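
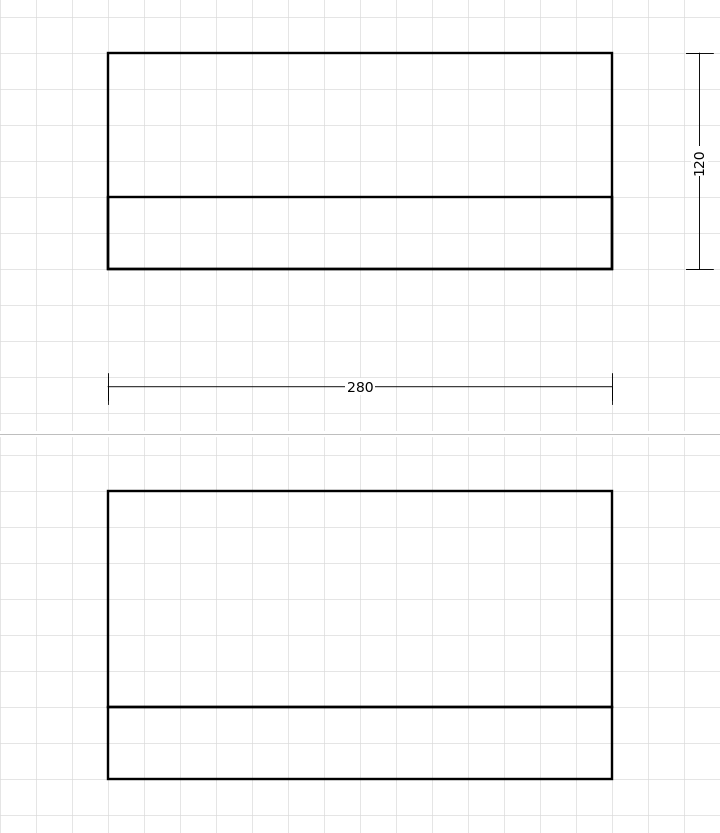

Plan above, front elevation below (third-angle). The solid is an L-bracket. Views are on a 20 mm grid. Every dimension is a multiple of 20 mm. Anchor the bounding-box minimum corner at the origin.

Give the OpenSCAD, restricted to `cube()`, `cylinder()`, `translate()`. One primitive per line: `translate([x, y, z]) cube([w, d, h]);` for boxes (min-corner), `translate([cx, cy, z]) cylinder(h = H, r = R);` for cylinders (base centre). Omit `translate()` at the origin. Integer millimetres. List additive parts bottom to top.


cube([280, 120, 40]);
translate([0, 0, 40]) cube([280, 40, 120]);


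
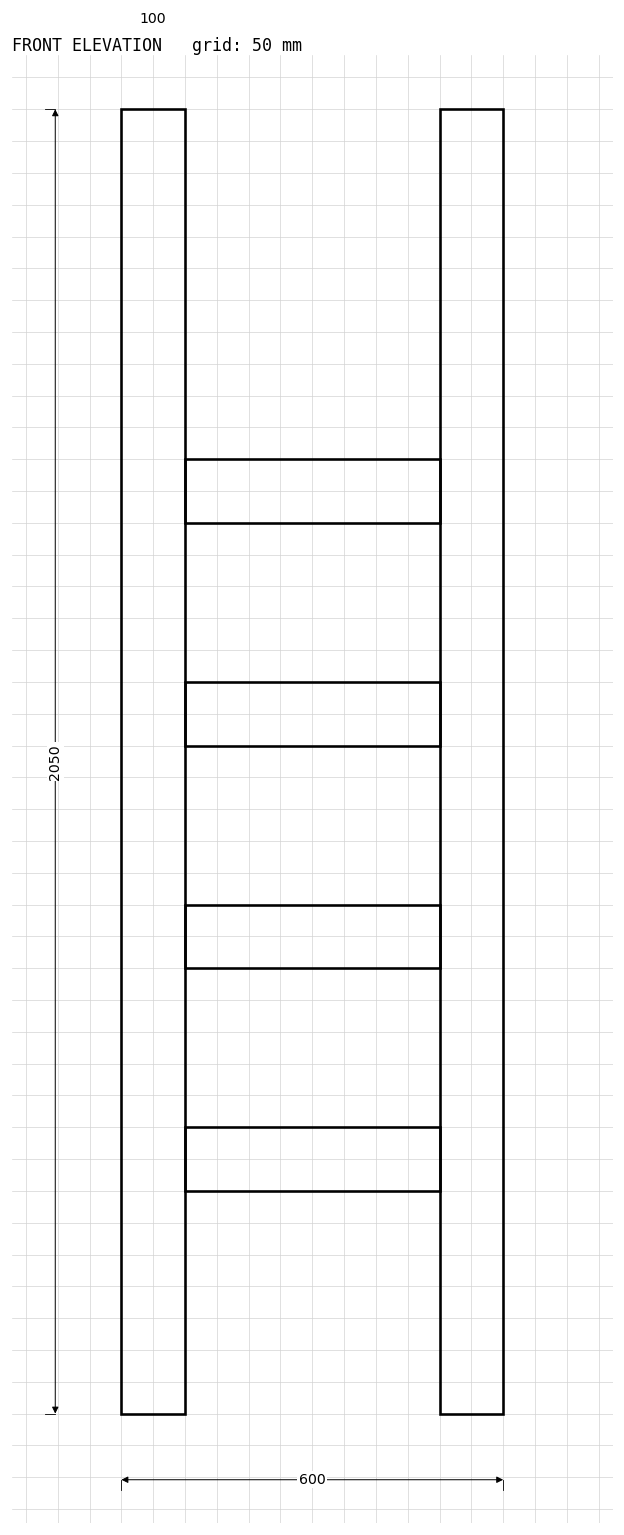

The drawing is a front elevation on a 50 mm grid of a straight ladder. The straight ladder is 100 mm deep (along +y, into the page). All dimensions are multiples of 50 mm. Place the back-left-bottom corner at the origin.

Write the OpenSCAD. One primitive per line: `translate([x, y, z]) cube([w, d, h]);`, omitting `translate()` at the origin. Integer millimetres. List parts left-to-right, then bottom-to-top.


cube([100, 100, 2050]);
translate([100, 0, 350]) cube([400, 100, 100]);
translate([100, 0, 700]) cube([400, 100, 100]);
translate([100, 0, 1050]) cube([400, 100, 100]);
translate([100, 0, 1400]) cube([400, 100, 100]);
translate([500, 0, 0]) cube([100, 100, 2050]);


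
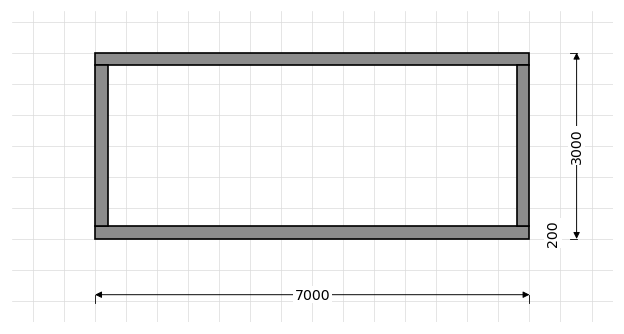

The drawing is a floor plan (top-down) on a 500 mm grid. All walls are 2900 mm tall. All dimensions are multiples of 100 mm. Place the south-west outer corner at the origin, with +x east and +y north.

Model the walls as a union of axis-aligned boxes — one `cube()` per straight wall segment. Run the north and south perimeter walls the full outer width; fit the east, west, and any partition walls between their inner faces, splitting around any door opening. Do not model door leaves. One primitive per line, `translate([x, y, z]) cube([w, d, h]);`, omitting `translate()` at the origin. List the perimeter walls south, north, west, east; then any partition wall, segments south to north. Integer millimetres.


cube([7000, 200, 2900]);
translate([0, 2800, 0]) cube([7000, 200, 2900]);
translate([0, 200, 0]) cube([200, 2600, 2900]);
translate([6800, 200, 0]) cube([200, 2600, 2900]);


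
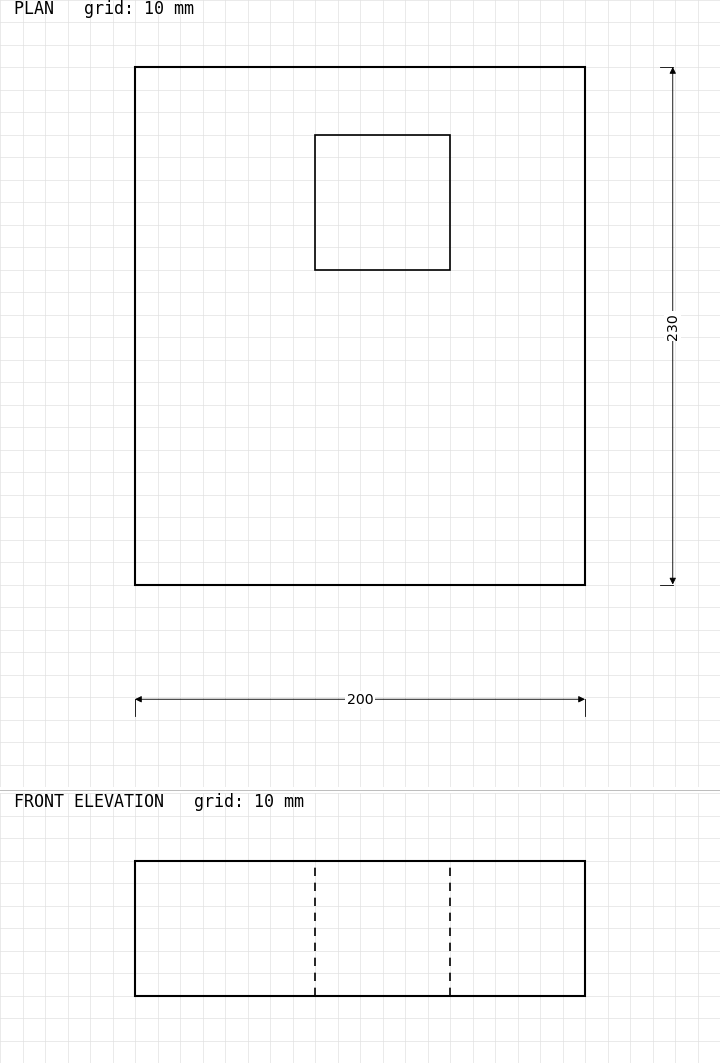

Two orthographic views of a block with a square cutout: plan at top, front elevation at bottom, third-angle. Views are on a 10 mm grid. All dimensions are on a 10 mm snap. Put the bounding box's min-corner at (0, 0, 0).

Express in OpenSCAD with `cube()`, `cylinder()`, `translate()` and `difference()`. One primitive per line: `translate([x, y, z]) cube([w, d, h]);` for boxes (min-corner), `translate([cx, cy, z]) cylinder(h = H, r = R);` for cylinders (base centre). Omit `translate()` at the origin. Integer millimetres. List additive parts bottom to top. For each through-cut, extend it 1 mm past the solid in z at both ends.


difference() {
  cube([200, 230, 60]);
  translate([80, 140, -1]) cube([60, 60, 62]);
}


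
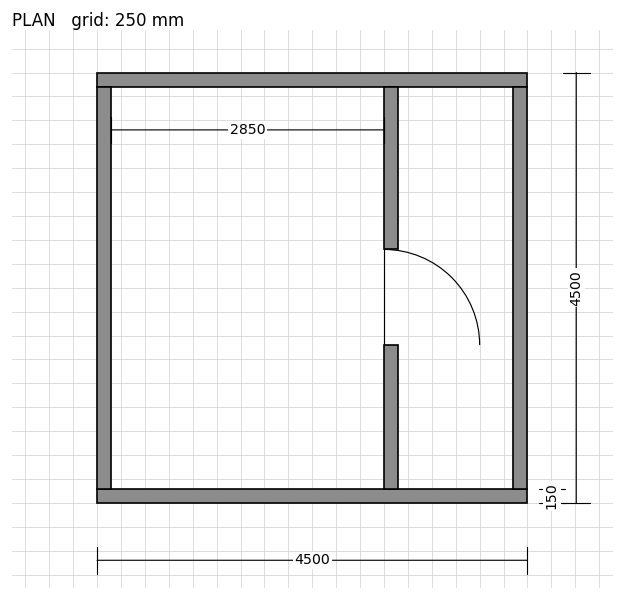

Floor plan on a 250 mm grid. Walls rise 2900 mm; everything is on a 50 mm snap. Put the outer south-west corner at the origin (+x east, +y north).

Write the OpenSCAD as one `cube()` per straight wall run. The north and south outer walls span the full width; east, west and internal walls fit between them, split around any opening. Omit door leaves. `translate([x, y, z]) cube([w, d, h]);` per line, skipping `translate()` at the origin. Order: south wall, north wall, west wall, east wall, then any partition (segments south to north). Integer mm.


cube([4500, 150, 2900]);
translate([0, 4350, 0]) cube([4500, 150, 2900]);
translate([0, 150, 0]) cube([150, 4200, 2900]);
translate([4350, 150, 0]) cube([150, 4200, 2900]);
translate([3000, 150, 0]) cube([150, 1500, 2900]);
translate([3000, 2650, 0]) cube([150, 1700, 2900]);


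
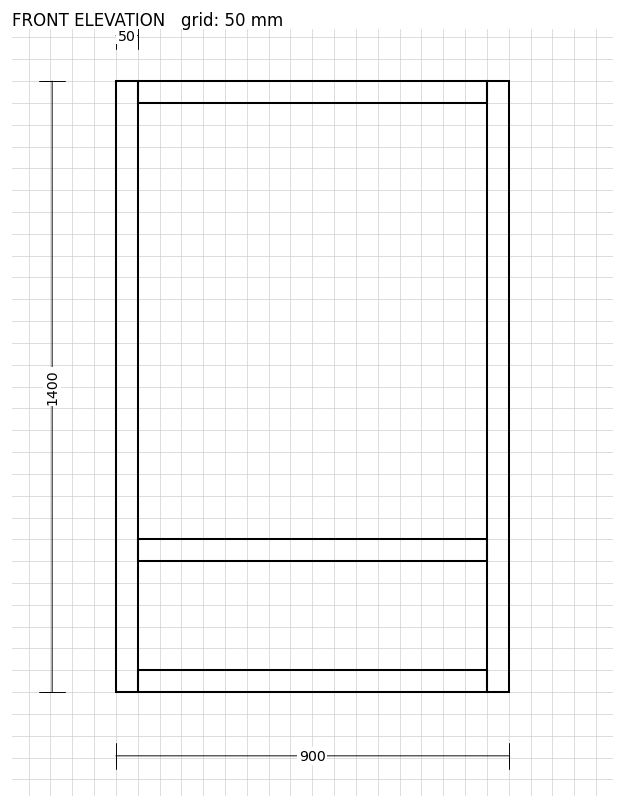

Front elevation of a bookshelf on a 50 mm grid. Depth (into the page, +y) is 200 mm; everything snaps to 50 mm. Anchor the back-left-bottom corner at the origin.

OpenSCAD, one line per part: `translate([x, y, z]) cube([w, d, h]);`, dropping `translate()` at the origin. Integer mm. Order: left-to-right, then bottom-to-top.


cube([50, 200, 1400]);
translate([50, 0, 0]) cube([800, 200, 50]);
translate([50, 0, 300]) cube([800, 200, 50]);
translate([50, 0, 1350]) cube([800, 200, 50]);
translate([850, 0, 0]) cube([50, 200, 1400]);


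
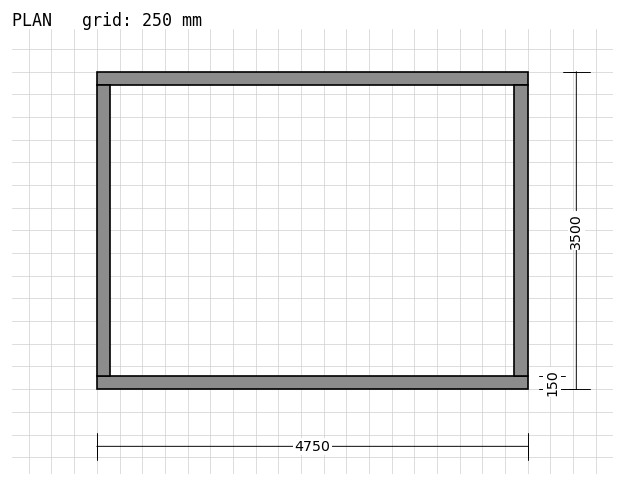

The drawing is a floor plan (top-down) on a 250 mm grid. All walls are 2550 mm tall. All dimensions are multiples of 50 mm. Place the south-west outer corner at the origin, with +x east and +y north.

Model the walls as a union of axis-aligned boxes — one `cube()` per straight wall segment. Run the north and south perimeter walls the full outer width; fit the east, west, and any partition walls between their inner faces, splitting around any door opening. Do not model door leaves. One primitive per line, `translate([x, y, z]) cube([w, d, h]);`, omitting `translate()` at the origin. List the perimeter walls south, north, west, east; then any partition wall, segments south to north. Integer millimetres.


cube([4750, 150, 2550]);
translate([0, 3350, 0]) cube([4750, 150, 2550]);
translate([0, 150, 0]) cube([150, 3200, 2550]);
translate([4600, 150, 0]) cube([150, 3200, 2550]);


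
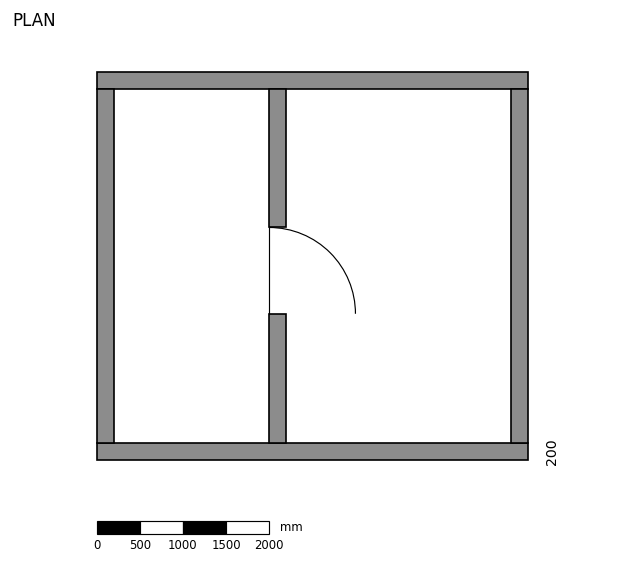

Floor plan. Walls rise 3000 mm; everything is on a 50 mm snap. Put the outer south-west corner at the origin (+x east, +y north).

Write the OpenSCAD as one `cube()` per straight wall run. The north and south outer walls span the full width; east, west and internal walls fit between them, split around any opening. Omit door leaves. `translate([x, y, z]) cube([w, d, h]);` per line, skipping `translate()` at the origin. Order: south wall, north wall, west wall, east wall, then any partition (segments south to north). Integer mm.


cube([5000, 200, 3000]);
translate([0, 4300, 0]) cube([5000, 200, 3000]);
translate([0, 200, 0]) cube([200, 4100, 3000]);
translate([4800, 200, 0]) cube([200, 4100, 3000]);
translate([2000, 200, 0]) cube([200, 1500, 3000]);
translate([2000, 2700, 0]) cube([200, 1600, 3000]);


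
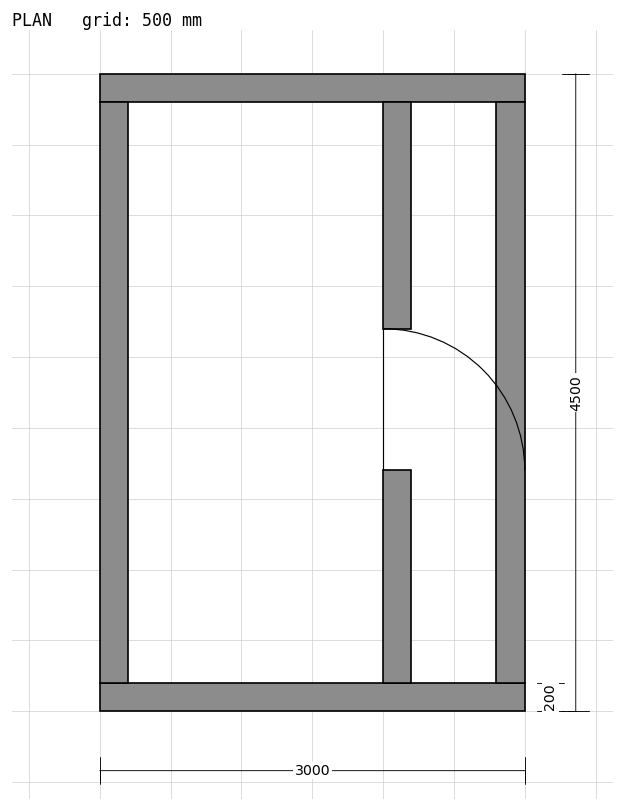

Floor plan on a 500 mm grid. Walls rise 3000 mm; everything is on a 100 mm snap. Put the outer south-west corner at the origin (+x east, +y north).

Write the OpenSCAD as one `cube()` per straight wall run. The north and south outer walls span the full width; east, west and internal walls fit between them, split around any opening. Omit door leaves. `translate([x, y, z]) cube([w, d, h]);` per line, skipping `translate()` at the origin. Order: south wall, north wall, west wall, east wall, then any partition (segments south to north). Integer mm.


cube([3000, 200, 3000]);
translate([0, 4300, 0]) cube([3000, 200, 3000]);
translate([0, 200, 0]) cube([200, 4100, 3000]);
translate([2800, 200, 0]) cube([200, 4100, 3000]);
translate([2000, 200, 0]) cube([200, 1500, 3000]);
translate([2000, 2700, 0]) cube([200, 1600, 3000]);


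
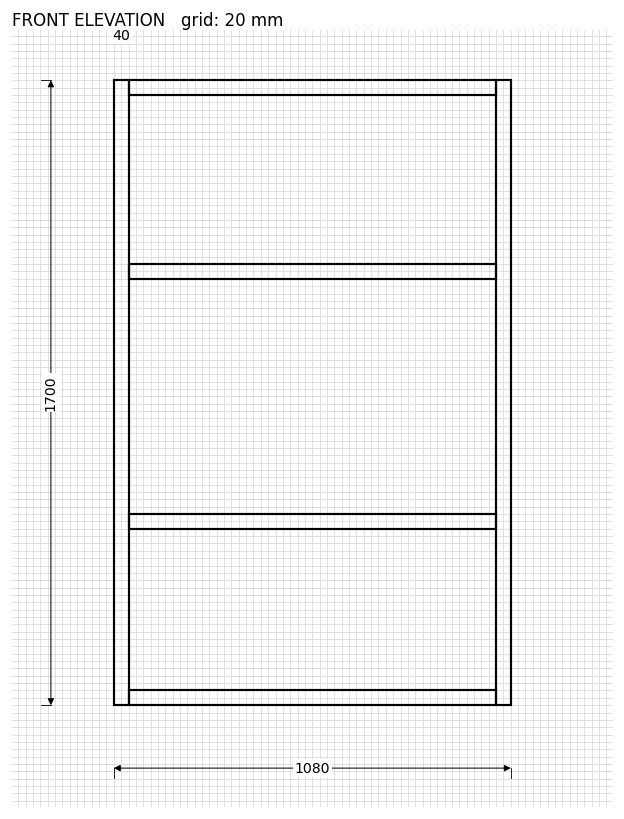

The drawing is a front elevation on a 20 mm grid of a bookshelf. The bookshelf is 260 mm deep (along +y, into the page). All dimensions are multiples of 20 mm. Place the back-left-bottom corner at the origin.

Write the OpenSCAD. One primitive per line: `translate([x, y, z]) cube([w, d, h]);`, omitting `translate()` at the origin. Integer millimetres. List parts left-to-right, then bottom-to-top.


cube([40, 260, 1700]);
translate([40, 0, 0]) cube([1000, 260, 40]);
translate([40, 0, 480]) cube([1000, 260, 40]);
translate([40, 0, 1160]) cube([1000, 260, 40]);
translate([40, 0, 1660]) cube([1000, 260, 40]);
translate([1040, 0, 0]) cube([40, 260, 1700]);


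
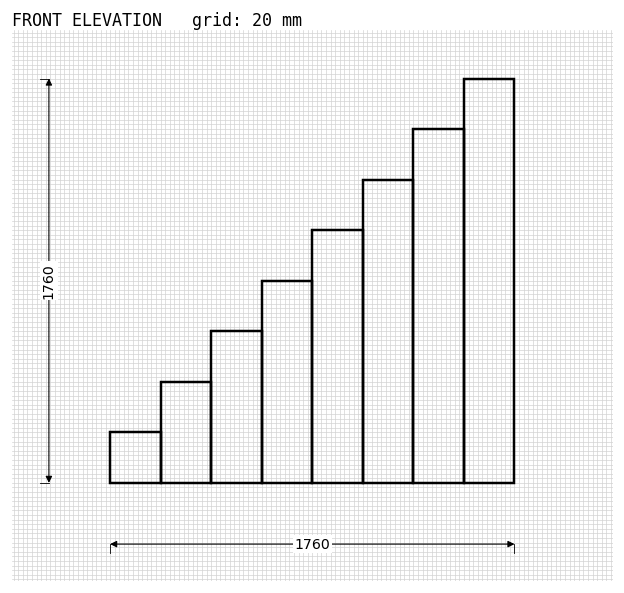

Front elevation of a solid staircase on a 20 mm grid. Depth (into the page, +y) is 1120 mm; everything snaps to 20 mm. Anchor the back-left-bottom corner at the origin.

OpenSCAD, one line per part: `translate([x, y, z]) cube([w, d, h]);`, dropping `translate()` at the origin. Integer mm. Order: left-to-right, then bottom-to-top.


cube([220, 1120, 220]);
translate([220, 0, 0]) cube([220, 1120, 440]);
translate([440, 0, 0]) cube([220, 1120, 660]);
translate([660, 0, 0]) cube([220, 1120, 880]);
translate([880, 0, 0]) cube([220, 1120, 1100]);
translate([1100, 0, 0]) cube([220, 1120, 1320]);
translate([1320, 0, 0]) cube([220, 1120, 1540]);
translate([1540, 0, 0]) cube([220, 1120, 1760]);


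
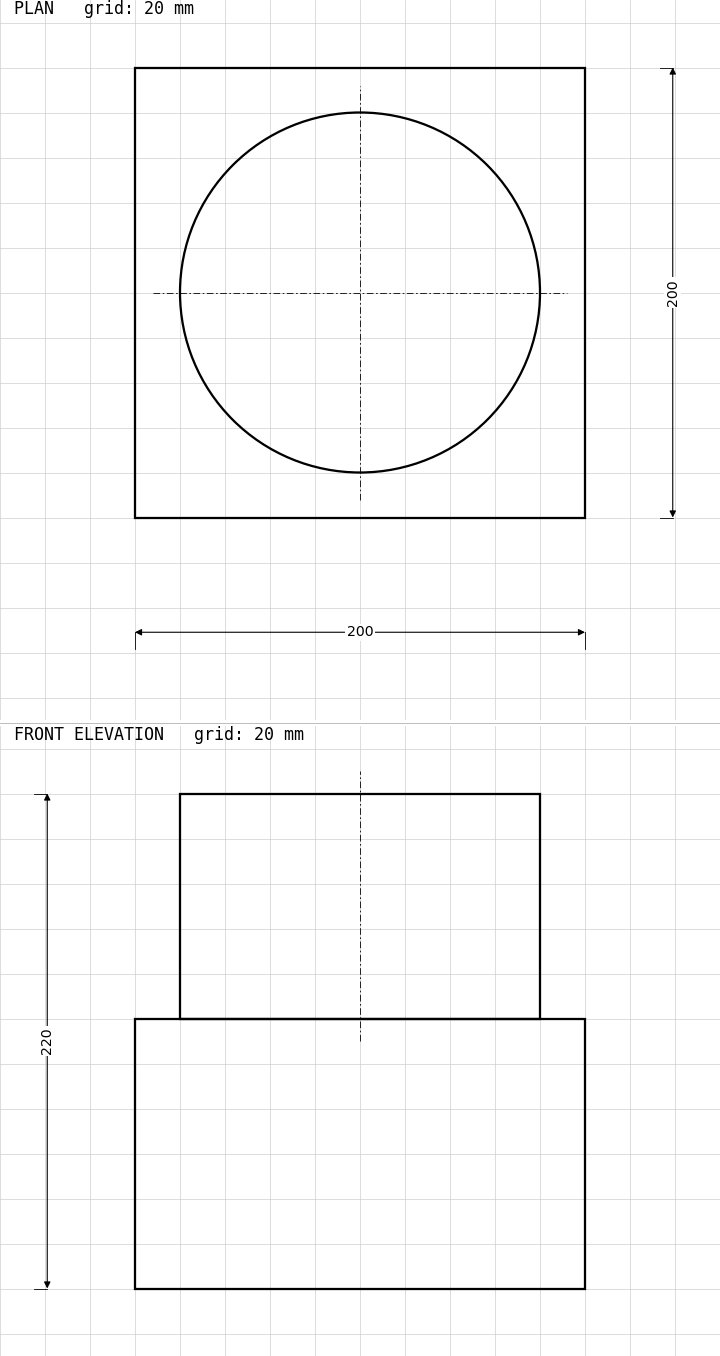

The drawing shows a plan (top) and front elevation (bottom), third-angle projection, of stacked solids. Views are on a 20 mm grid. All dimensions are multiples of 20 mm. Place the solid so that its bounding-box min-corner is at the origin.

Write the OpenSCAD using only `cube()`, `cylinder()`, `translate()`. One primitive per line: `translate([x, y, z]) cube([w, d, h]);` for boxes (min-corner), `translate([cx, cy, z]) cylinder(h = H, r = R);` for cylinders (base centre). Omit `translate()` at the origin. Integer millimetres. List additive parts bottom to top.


cube([200, 200, 120]);
translate([100, 100, 120]) cylinder(h = 100, r = 80);


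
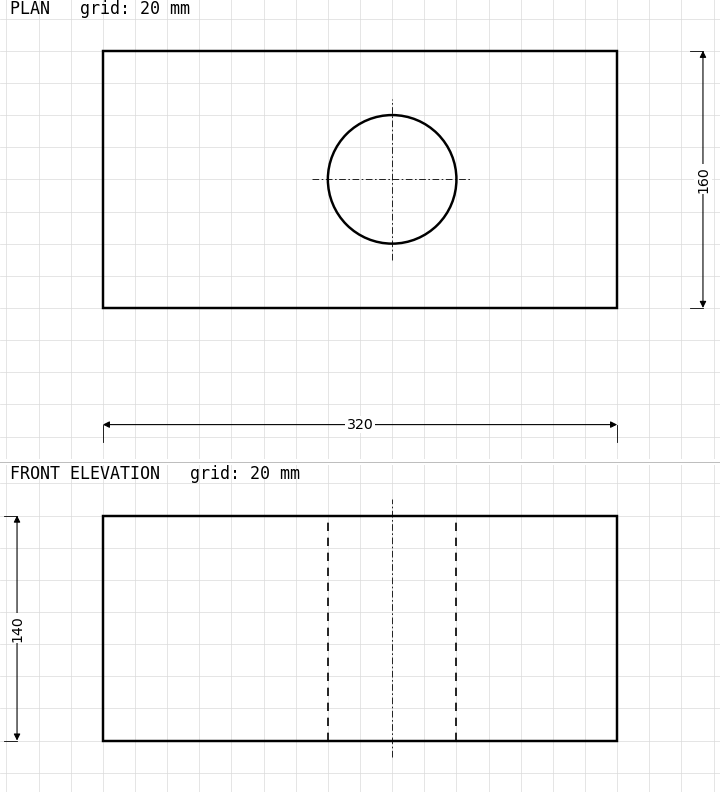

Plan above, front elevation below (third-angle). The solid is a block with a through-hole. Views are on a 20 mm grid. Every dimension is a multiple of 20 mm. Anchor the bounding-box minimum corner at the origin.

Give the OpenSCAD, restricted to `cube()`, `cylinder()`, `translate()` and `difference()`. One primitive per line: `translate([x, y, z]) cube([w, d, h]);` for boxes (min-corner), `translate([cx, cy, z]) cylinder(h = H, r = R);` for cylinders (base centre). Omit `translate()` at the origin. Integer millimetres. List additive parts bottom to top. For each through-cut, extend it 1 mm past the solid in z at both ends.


difference() {
  cube([320, 160, 140]);
  translate([180, 80, -1]) cylinder(h = 142, r = 40);
}


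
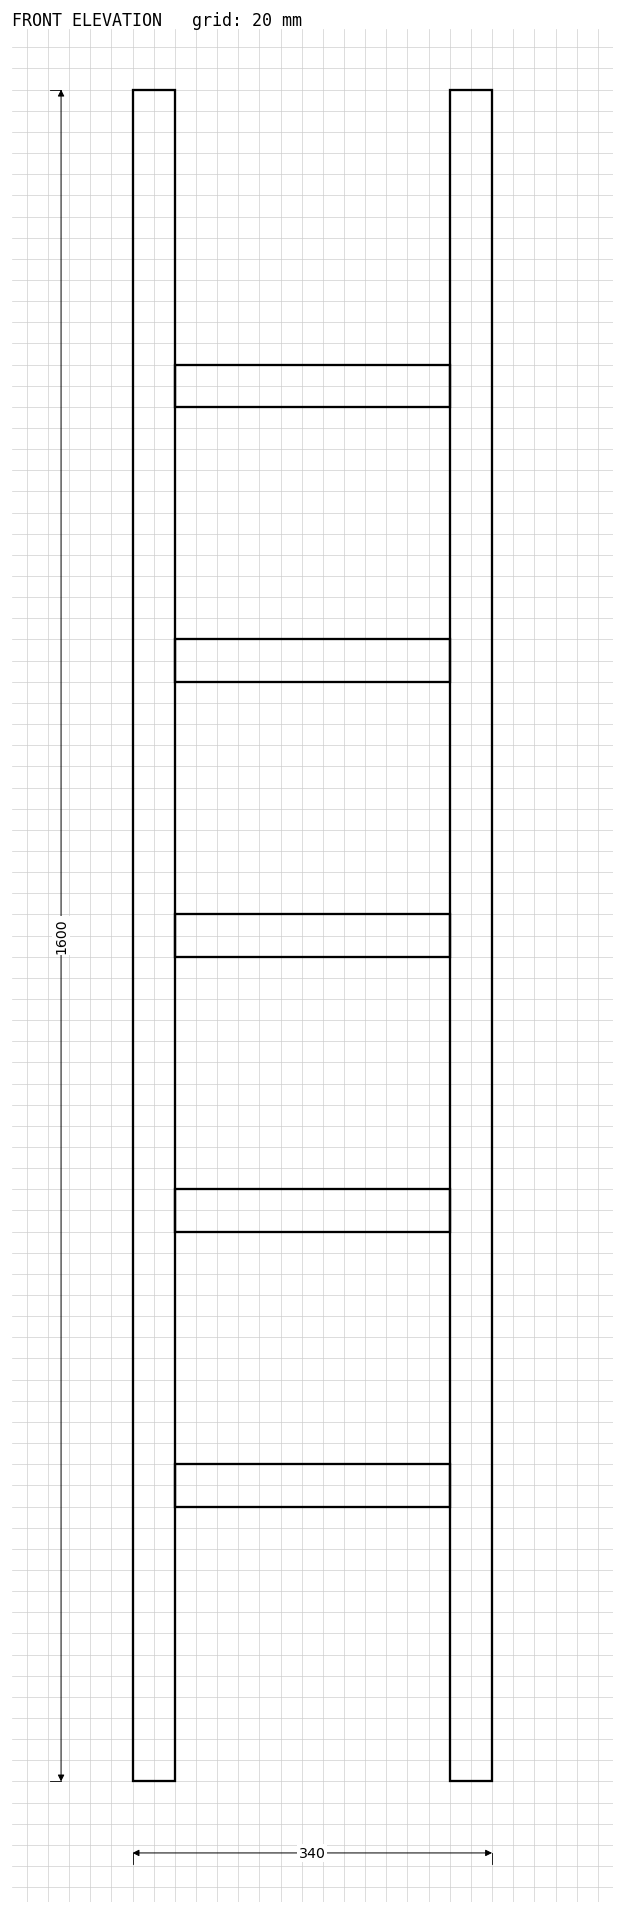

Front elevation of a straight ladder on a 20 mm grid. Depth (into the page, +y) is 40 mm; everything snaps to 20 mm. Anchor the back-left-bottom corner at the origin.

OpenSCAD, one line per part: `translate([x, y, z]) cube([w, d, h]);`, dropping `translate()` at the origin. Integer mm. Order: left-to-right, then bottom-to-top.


cube([40, 40, 1600]);
translate([40, 0, 260]) cube([260, 40, 40]);
translate([40, 0, 520]) cube([260, 40, 40]);
translate([40, 0, 780]) cube([260, 40, 40]);
translate([40, 0, 1040]) cube([260, 40, 40]);
translate([40, 0, 1300]) cube([260, 40, 40]);
translate([300, 0, 0]) cube([40, 40, 1600]);


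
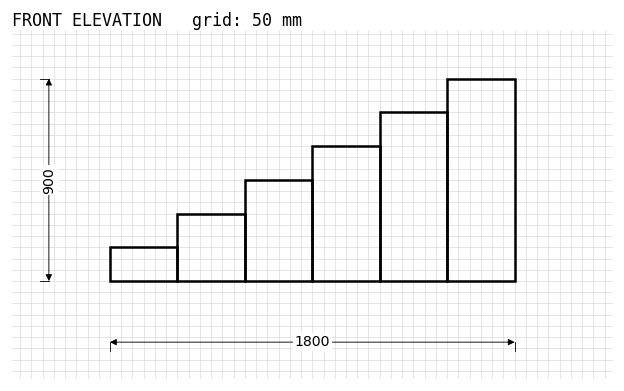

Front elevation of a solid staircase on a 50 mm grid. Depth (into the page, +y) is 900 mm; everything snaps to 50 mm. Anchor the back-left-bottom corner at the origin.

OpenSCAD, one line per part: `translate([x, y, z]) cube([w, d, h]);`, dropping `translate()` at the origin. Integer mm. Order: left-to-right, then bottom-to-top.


cube([300, 900, 150]);
translate([300, 0, 0]) cube([300, 900, 300]);
translate([600, 0, 0]) cube([300, 900, 450]);
translate([900, 0, 0]) cube([300, 900, 600]);
translate([1200, 0, 0]) cube([300, 900, 750]);
translate([1500, 0, 0]) cube([300, 900, 900]);


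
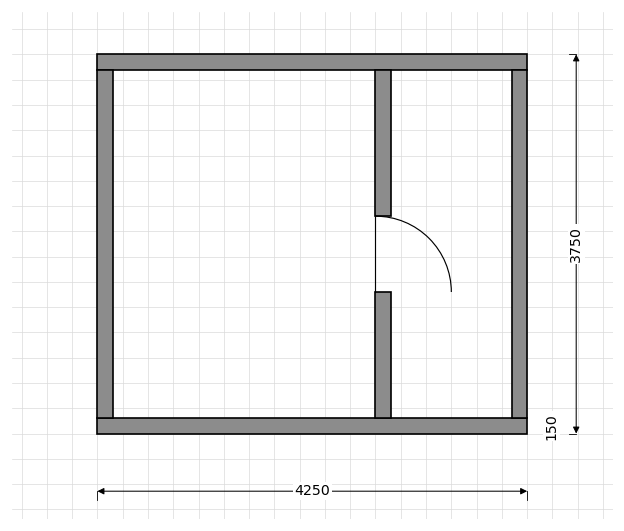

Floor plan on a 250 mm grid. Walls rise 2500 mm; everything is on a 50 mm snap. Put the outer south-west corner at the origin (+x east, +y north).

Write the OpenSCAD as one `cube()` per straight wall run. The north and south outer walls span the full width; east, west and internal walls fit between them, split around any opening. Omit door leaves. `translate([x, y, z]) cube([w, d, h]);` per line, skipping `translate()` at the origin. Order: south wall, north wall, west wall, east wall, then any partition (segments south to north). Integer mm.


cube([4250, 150, 2500]);
translate([0, 3600, 0]) cube([4250, 150, 2500]);
translate([0, 150, 0]) cube([150, 3450, 2500]);
translate([4100, 150, 0]) cube([150, 3450, 2500]);
translate([2750, 150, 0]) cube([150, 1250, 2500]);
translate([2750, 2150, 0]) cube([150, 1450, 2500]);


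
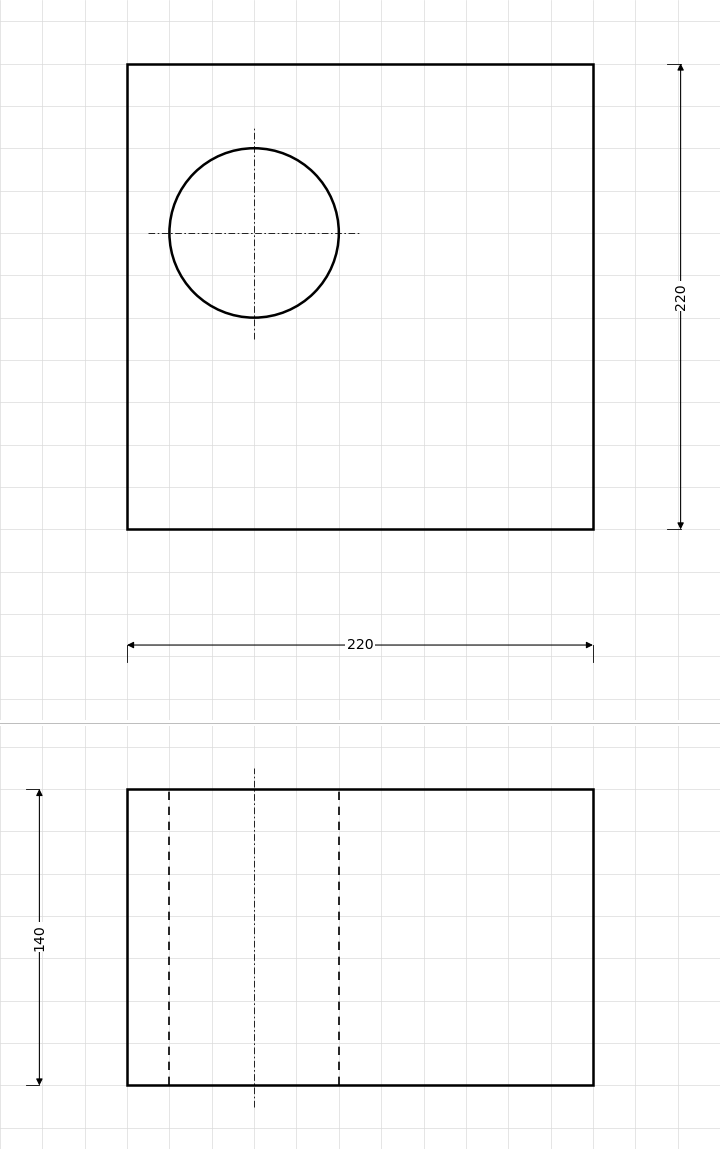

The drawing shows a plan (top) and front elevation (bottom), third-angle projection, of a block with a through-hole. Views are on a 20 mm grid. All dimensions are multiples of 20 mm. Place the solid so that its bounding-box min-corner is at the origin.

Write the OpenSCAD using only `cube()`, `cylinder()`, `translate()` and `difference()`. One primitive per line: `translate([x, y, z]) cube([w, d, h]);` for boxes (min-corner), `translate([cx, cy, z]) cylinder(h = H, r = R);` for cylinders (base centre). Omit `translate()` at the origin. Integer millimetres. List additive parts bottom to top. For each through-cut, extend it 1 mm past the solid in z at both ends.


difference() {
  cube([220, 220, 140]);
  translate([60, 140, -1]) cylinder(h = 142, r = 40);
}


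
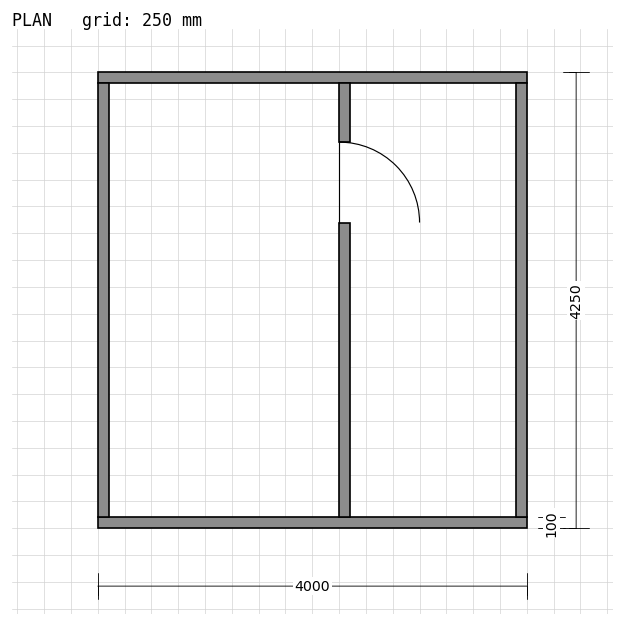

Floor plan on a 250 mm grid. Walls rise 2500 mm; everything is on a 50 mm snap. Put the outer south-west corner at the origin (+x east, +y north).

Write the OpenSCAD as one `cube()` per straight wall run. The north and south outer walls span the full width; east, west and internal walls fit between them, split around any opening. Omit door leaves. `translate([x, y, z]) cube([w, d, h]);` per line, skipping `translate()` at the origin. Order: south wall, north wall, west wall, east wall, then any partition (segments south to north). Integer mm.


cube([4000, 100, 2500]);
translate([0, 4150, 0]) cube([4000, 100, 2500]);
translate([0, 100, 0]) cube([100, 4050, 2500]);
translate([3900, 100, 0]) cube([100, 4050, 2500]);
translate([2250, 100, 0]) cube([100, 2750, 2500]);
translate([2250, 3600, 0]) cube([100, 550, 2500]);


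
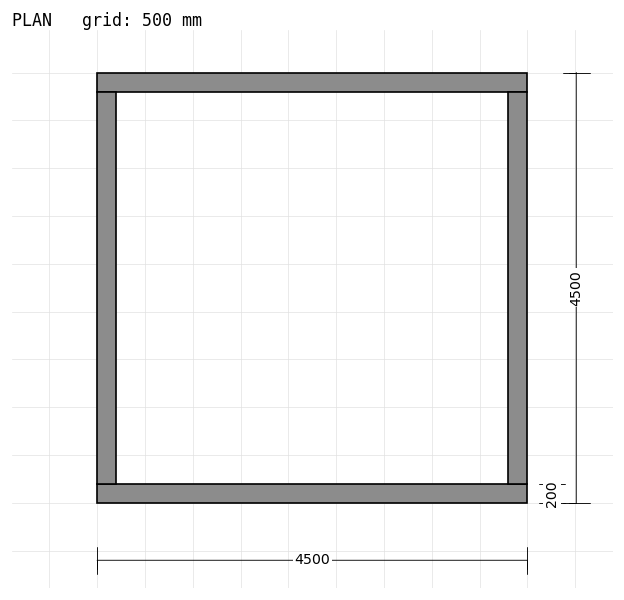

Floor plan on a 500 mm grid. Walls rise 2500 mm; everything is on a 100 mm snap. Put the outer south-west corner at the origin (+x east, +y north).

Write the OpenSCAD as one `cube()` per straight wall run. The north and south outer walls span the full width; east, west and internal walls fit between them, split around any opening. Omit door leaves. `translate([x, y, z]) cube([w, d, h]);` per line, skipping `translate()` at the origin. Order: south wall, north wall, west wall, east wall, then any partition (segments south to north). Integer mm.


cube([4500, 200, 2500]);
translate([0, 4300, 0]) cube([4500, 200, 2500]);
translate([0, 200, 0]) cube([200, 4100, 2500]);
translate([4300, 200, 0]) cube([200, 4100, 2500]);


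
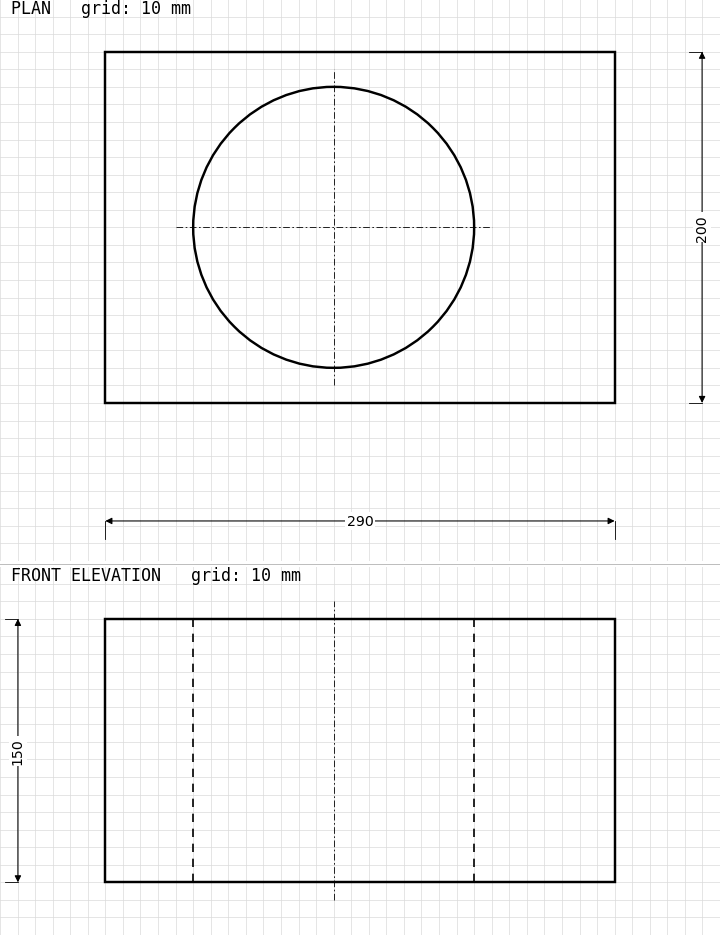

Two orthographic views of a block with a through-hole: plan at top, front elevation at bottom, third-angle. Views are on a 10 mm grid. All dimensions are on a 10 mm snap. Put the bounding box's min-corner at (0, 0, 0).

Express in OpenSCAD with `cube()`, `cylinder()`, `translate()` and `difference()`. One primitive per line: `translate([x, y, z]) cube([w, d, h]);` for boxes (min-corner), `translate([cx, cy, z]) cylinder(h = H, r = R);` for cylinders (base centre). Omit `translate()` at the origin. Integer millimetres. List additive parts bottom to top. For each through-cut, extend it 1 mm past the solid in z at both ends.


difference() {
  cube([290, 200, 150]);
  translate([130, 100, -1]) cylinder(h = 152, r = 80);
}


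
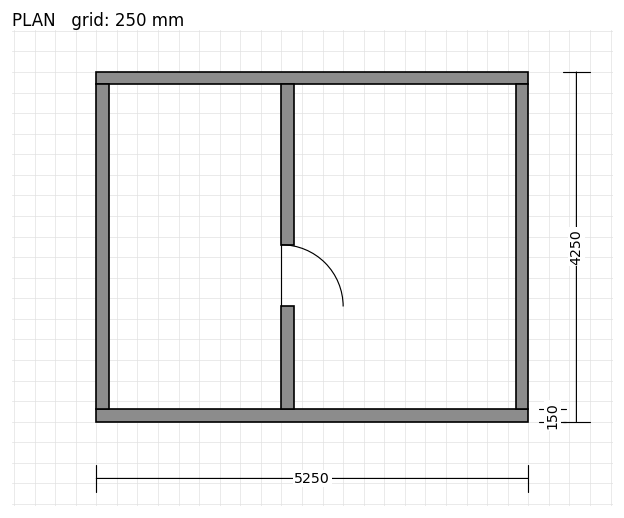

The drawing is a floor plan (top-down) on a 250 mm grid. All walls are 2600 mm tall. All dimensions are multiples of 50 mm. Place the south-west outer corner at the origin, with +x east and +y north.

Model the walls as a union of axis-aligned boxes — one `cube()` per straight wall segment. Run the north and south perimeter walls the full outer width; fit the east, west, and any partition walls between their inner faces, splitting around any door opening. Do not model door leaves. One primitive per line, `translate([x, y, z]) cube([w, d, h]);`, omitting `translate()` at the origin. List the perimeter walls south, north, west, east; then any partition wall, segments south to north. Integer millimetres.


cube([5250, 150, 2600]);
translate([0, 4100, 0]) cube([5250, 150, 2600]);
translate([0, 150, 0]) cube([150, 3950, 2600]);
translate([5100, 150, 0]) cube([150, 3950, 2600]);
translate([2250, 150, 0]) cube([150, 1250, 2600]);
translate([2250, 2150, 0]) cube([150, 1950, 2600]);


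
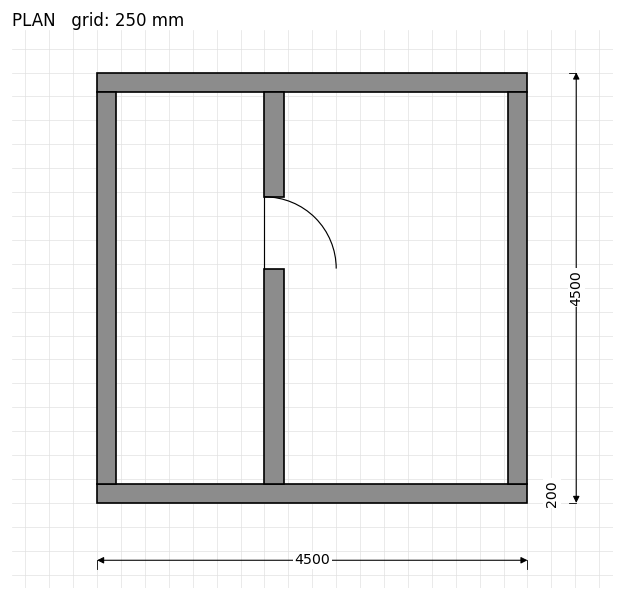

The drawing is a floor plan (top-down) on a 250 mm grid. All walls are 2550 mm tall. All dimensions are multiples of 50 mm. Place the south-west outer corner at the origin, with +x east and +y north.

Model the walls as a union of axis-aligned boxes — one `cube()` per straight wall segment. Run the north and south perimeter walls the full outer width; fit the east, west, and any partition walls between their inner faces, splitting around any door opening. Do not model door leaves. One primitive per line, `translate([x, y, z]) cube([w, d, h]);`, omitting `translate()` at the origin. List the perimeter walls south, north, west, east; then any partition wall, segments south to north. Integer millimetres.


cube([4500, 200, 2550]);
translate([0, 4300, 0]) cube([4500, 200, 2550]);
translate([0, 200, 0]) cube([200, 4100, 2550]);
translate([4300, 200, 0]) cube([200, 4100, 2550]);
translate([1750, 200, 0]) cube([200, 2250, 2550]);
translate([1750, 3200, 0]) cube([200, 1100, 2550]);


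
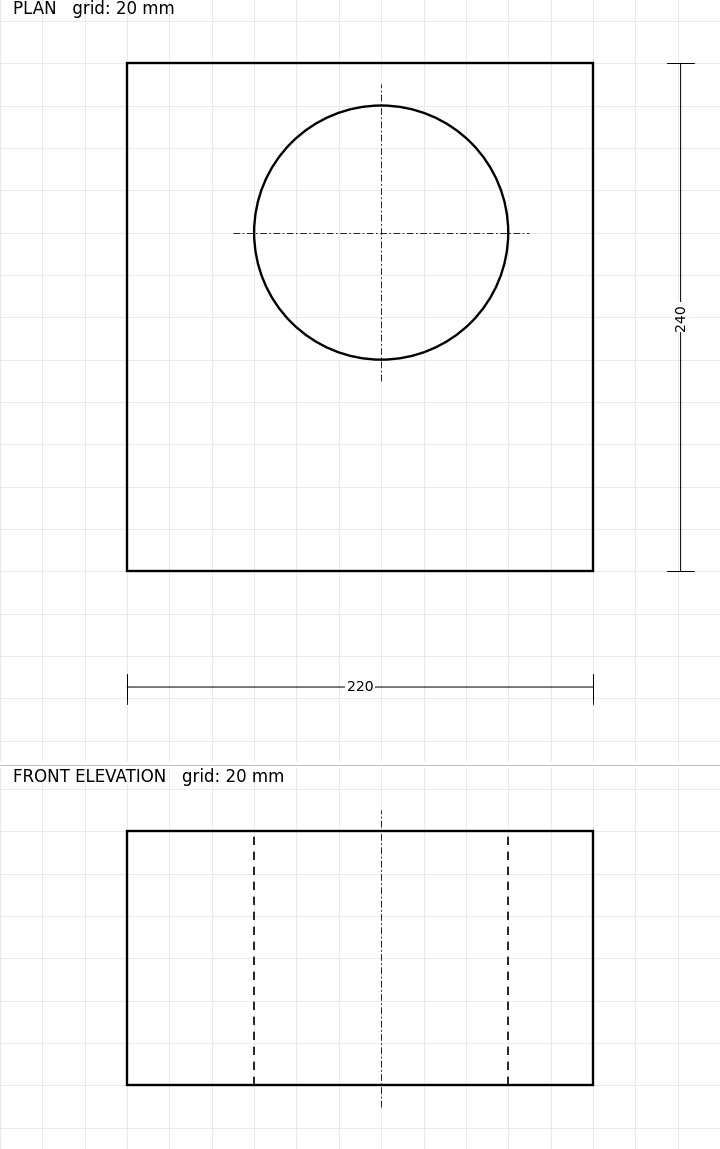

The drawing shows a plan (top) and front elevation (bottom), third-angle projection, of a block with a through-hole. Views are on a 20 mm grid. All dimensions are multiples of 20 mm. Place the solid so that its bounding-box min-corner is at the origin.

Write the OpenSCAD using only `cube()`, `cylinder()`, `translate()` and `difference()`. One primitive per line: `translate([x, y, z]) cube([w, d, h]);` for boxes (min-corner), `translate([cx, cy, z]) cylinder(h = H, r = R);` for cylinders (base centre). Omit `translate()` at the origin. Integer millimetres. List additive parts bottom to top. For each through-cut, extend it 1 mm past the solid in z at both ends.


difference() {
  cube([220, 240, 120]);
  translate([120, 160, -1]) cylinder(h = 122, r = 60);
}


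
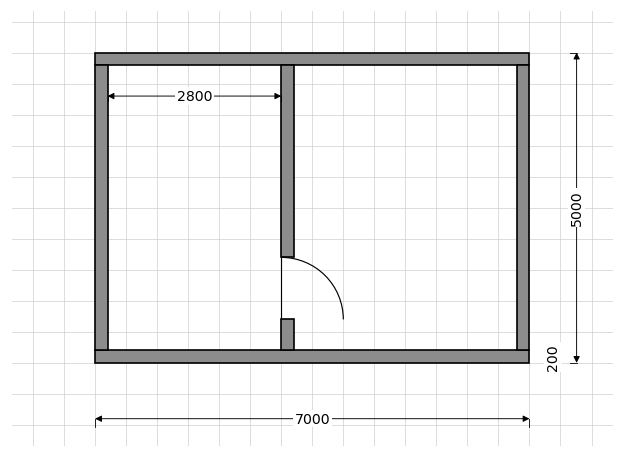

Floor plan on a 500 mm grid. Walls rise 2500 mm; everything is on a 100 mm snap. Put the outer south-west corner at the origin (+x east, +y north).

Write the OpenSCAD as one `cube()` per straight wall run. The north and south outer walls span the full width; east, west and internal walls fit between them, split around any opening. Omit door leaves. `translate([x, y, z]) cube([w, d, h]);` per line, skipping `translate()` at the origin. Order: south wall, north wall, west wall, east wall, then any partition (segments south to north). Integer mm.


cube([7000, 200, 2500]);
translate([0, 4800, 0]) cube([7000, 200, 2500]);
translate([0, 200, 0]) cube([200, 4600, 2500]);
translate([6800, 200, 0]) cube([200, 4600, 2500]);
translate([3000, 200, 0]) cube([200, 500, 2500]);
translate([3000, 1700, 0]) cube([200, 3100, 2500]);


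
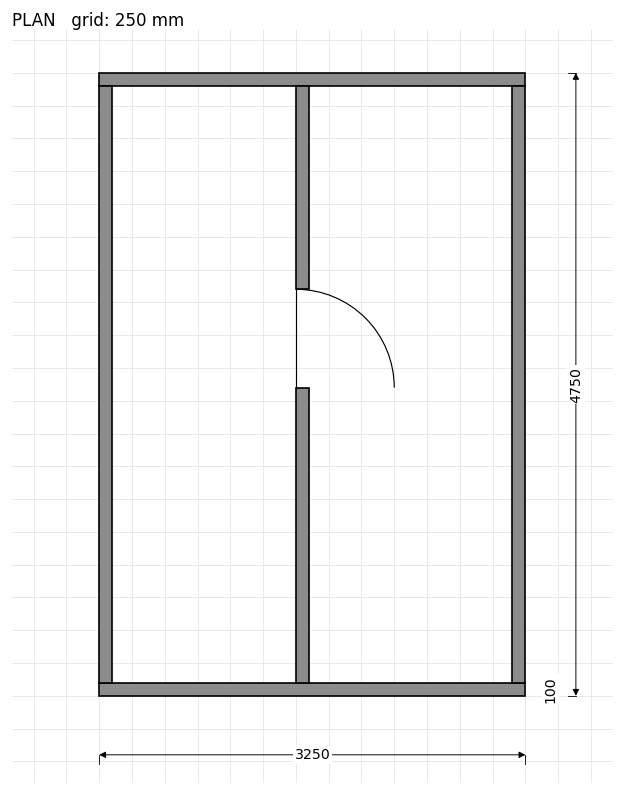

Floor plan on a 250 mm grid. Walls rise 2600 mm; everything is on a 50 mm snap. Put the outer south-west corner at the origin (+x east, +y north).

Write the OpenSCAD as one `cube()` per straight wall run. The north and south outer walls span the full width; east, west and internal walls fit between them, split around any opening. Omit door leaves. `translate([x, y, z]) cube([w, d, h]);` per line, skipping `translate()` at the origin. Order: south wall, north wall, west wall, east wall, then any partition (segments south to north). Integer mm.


cube([3250, 100, 2600]);
translate([0, 4650, 0]) cube([3250, 100, 2600]);
translate([0, 100, 0]) cube([100, 4550, 2600]);
translate([3150, 100, 0]) cube([100, 4550, 2600]);
translate([1500, 100, 0]) cube([100, 2250, 2600]);
translate([1500, 3100, 0]) cube([100, 1550, 2600]);


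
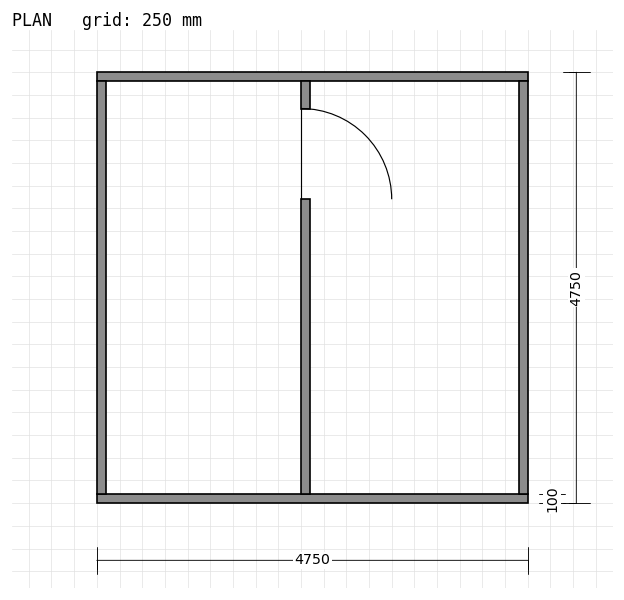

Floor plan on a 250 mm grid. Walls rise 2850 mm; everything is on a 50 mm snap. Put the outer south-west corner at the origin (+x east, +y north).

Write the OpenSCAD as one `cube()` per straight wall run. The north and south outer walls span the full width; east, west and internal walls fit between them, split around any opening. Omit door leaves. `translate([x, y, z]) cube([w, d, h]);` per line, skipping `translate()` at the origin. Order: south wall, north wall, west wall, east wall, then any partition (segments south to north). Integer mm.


cube([4750, 100, 2850]);
translate([0, 4650, 0]) cube([4750, 100, 2850]);
translate([0, 100, 0]) cube([100, 4550, 2850]);
translate([4650, 100, 0]) cube([100, 4550, 2850]);
translate([2250, 100, 0]) cube([100, 3250, 2850]);
translate([2250, 4350, 0]) cube([100, 300, 2850]);


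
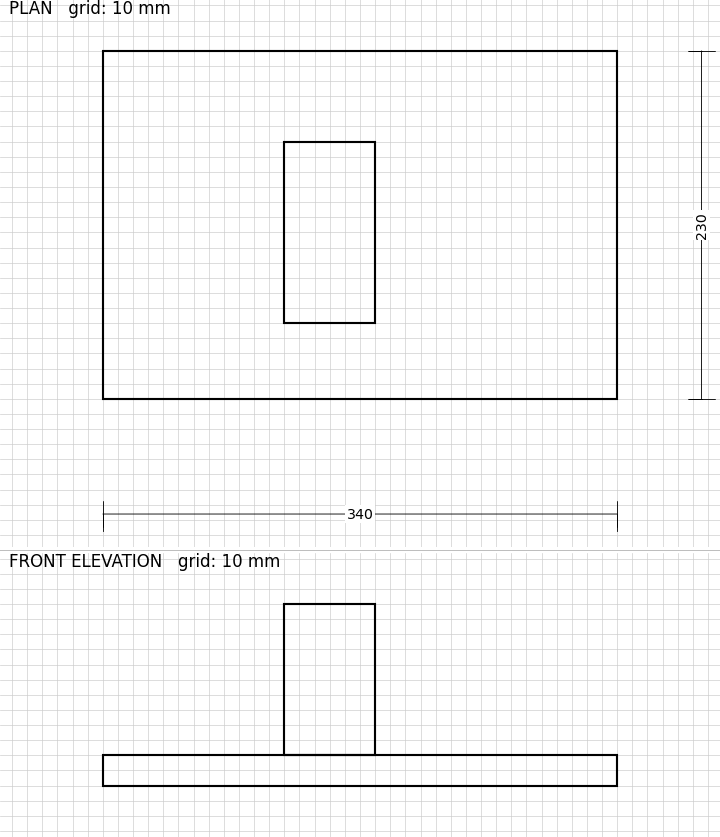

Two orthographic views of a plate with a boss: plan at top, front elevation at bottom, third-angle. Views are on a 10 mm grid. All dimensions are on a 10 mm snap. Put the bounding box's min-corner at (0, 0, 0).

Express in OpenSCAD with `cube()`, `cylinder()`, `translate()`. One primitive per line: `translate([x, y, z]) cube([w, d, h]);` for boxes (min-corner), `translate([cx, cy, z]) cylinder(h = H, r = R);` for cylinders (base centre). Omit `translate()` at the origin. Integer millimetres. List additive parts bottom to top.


cube([340, 230, 20]);
translate([120, 50, 20]) cube([60, 120, 100]);


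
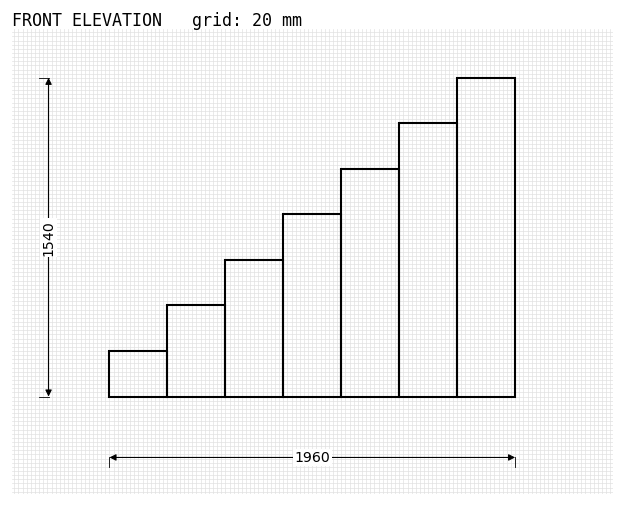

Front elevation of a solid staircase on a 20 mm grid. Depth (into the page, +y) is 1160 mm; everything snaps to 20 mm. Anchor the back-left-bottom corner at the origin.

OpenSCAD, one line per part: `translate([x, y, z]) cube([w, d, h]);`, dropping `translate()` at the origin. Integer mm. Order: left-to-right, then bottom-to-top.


cube([280, 1160, 220]);
translate([280, 0, 0]) cube([280, 1160, 440]);
translate([560, 0, 0]) cube([280, 1160, 660]);
translate([840, 0, 0]) cube([280, 1160, 880]);
translate([1120, 0, 0]) cube([280, 1160, 1100]);
translate([1400, 0, 0]) cube([280, 1160, 1320]);
translate([1680, 0, 0]) cube([280, 1160, 1540]);


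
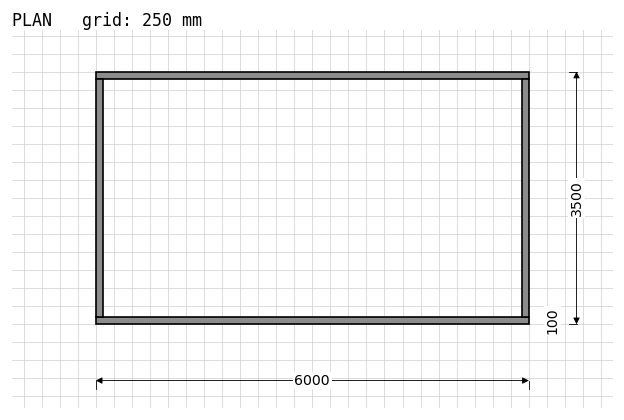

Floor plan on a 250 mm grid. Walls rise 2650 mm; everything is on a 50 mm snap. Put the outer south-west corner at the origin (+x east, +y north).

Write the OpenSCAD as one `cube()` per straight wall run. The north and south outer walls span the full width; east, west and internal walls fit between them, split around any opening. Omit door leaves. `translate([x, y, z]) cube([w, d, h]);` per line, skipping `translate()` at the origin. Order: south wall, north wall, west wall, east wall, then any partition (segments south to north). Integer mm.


cube([6000, 100, 2650]);
translate([0, 3400, 0]) cube([6000, 100, 2650]);
translate([0, 100, 0]) cube([100, 3300, 2650]);
translate([5900, 100, 0]) cube([100, 3300, 2650]);


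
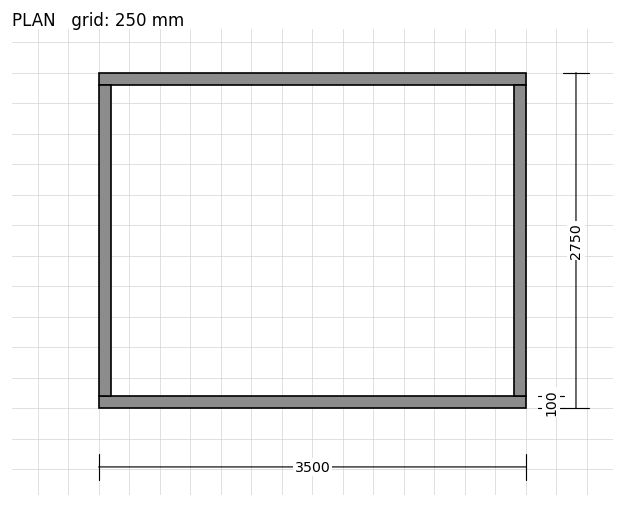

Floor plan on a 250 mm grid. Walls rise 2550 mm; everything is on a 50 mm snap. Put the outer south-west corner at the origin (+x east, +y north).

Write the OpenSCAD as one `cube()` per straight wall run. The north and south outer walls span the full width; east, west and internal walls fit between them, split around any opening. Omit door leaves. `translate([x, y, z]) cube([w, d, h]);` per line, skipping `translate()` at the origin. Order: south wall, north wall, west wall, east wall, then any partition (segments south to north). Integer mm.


cube([3500, 100, 2550]);
translate([0, 2650, 0]) cube([3500, 100, 2550]);
translate([0, 100, 0]) cube([100, 2550, 2550]);
translate([3400, 100, 0]) cube([100, 2550, 2550]);


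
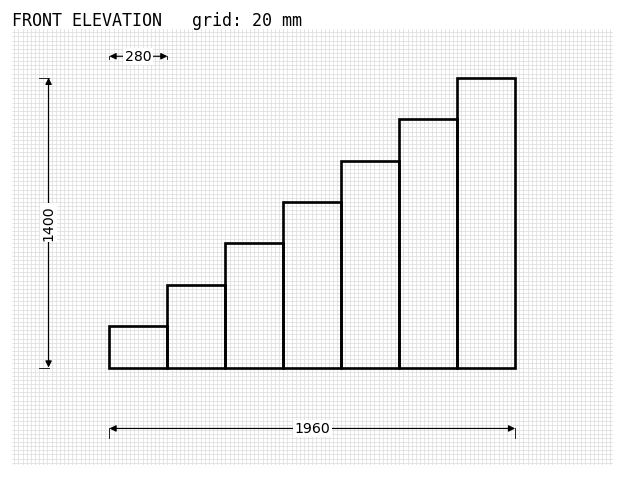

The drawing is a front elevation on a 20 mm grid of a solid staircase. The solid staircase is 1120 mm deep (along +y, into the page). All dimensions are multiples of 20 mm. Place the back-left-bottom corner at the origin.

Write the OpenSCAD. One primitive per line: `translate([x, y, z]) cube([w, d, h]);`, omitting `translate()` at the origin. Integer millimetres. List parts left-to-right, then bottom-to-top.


cube([280, 1120, 200]);
translate([280, 0, 0]) cube([280, 1120, 400]);
translate([560, 0, 0]) cube([280, 1120, 600]);
translate([840, 0, 0]) cube([280, 1120, 800]);
translate([1120, 0, 0]) cube([280, 1120, 1000]);
translate([1400, 0, 0]) cube([280, 1120, 1200]);
translate([1680, 0, 0]) cube([280, 1120, 1400]);


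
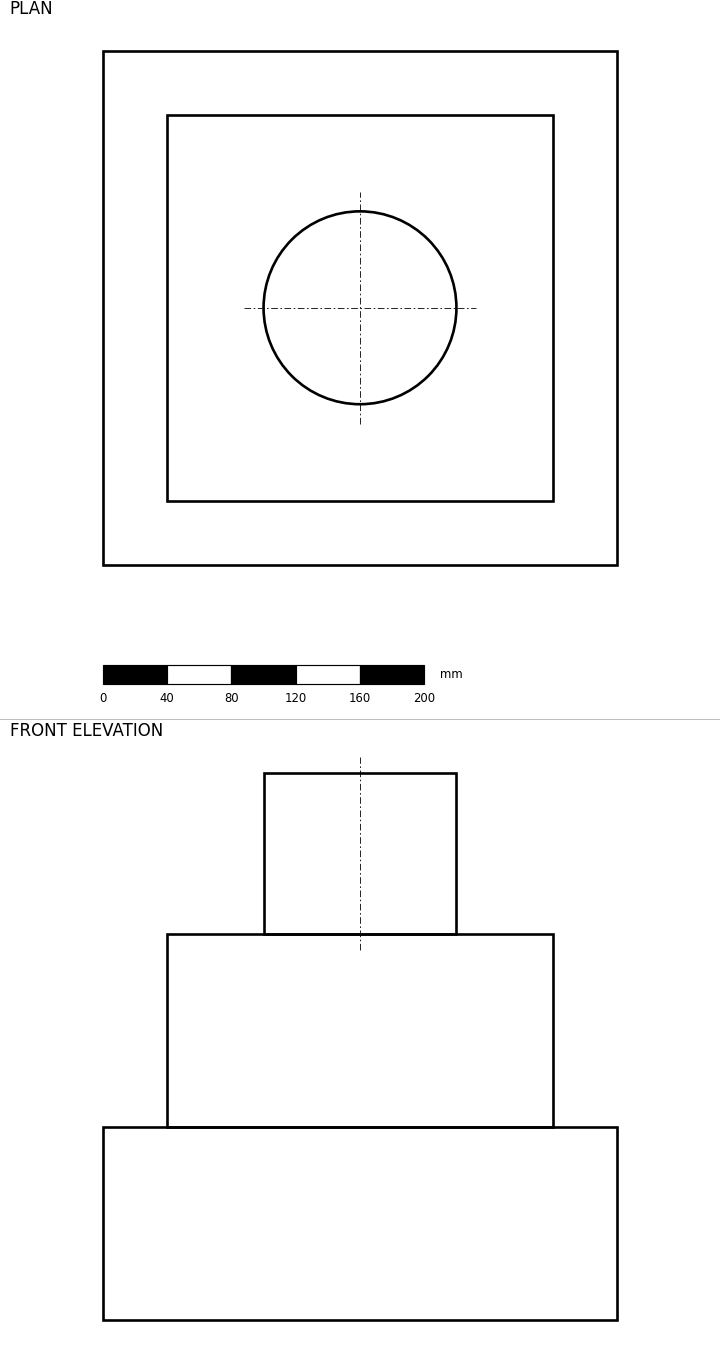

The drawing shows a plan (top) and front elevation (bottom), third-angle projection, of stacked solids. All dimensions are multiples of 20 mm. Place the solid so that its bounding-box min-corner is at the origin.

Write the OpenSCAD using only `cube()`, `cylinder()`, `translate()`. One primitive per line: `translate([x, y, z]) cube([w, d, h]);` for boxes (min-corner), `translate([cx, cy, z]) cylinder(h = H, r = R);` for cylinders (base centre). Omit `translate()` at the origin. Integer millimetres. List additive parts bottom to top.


cube([320, 320, 120]);
translate([40, 40, 120]) cube([240, 240, 120]);
translate([160, 160, 240]) cylinder(h = 100, r = 60);


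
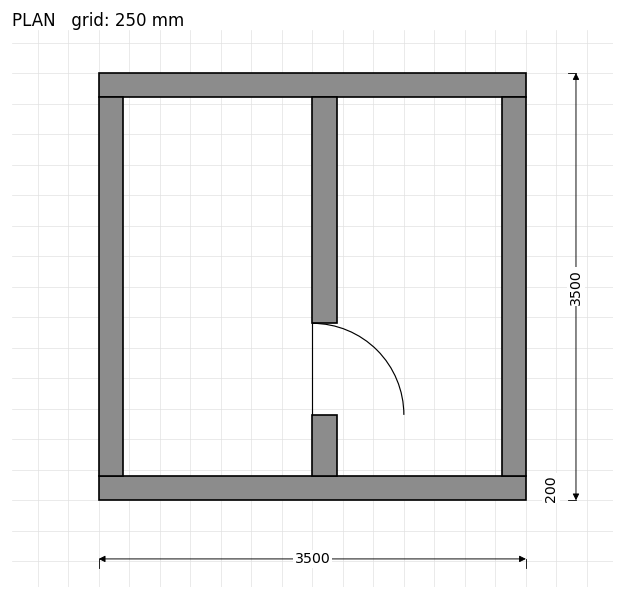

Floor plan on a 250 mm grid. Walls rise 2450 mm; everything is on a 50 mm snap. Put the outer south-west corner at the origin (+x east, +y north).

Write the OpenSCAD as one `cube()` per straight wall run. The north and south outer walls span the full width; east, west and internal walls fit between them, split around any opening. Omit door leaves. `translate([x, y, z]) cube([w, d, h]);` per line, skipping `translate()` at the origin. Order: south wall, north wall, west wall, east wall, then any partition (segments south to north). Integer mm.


cube([3500, 200, 2450]);
translate([0, 3300, 0]) cube([3500, 200, 2450]);
translate([0, 200, 0]) cube([200, 3100, 2450]);
translate([3300, 200, 0]) cube([200, 3100, 2450]);
translate([1750, 200, 0]) cube([200, 500, 2450]);
translate([1750, 1450, 0]) cube([200, 1850, 2450]);


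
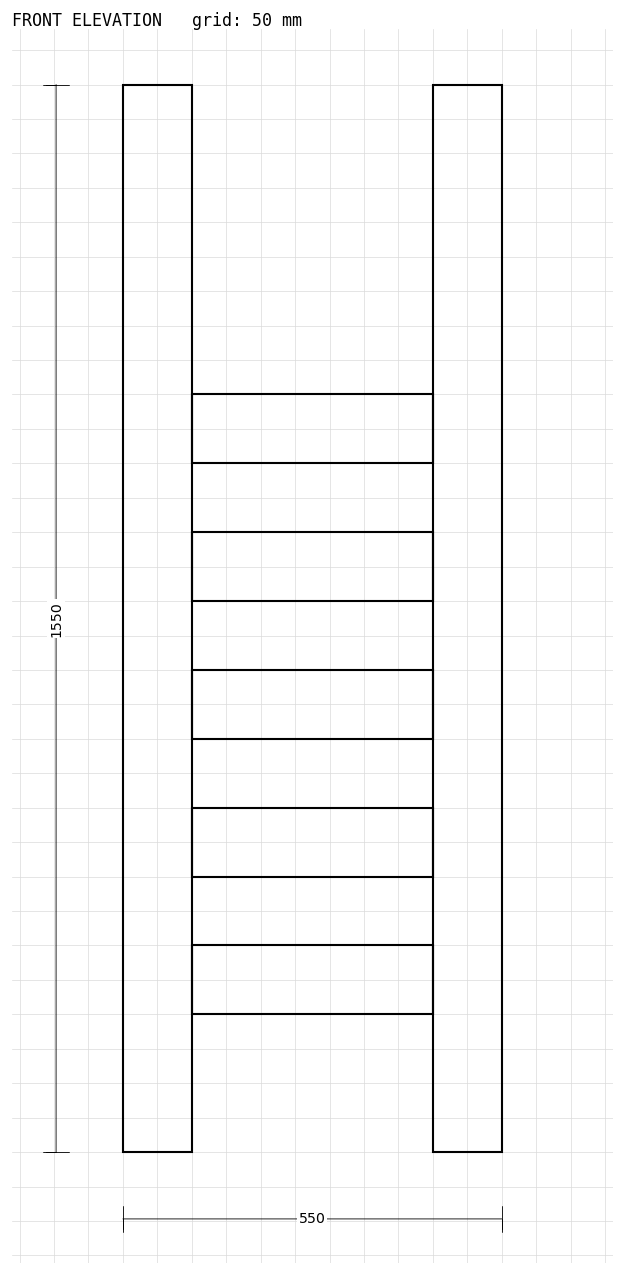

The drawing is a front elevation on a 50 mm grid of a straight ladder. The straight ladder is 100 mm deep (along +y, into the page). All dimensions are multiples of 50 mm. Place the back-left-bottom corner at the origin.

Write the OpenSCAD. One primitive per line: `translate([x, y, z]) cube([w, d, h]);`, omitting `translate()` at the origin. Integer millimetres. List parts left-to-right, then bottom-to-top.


cube([100, 100, 1550]);
translate([100, 0, 200]) cube([350, 100, 100]);
translate([100, 0, 400]) cube([350, 100, 100]);
translate([100, 0, 600]) cube([350, 100, 100]);
translate([100, 0, 800]) cube([350, 100, 100]);
translate([100, 0, 1000]) cube([350, 100, 100]);
translate([450, 0, 0]) cube([100, 100, 1550]);


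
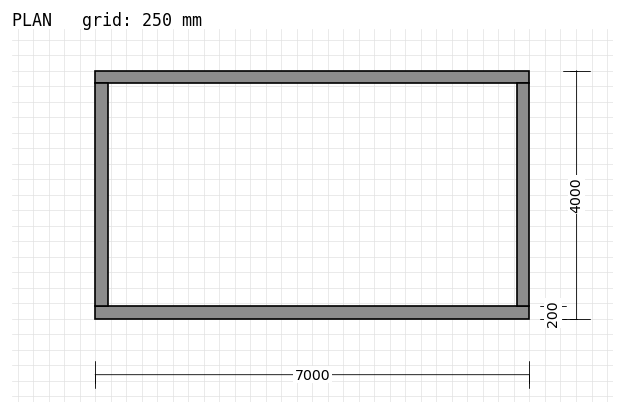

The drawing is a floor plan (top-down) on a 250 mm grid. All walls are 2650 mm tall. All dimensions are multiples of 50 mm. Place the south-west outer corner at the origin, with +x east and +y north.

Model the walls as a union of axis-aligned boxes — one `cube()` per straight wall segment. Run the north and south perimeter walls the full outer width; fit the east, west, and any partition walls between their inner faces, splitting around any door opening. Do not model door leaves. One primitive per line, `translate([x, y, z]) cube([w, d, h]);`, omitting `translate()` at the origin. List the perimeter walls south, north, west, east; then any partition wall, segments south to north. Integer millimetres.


cube([7000, 200, 2650]);
translate([0, 3800, 0]) cube([7000, 200, 2650]);
translate([0, 200, 0]) cube([200, 3600, 2650]);
translate([6800, 200, 0]) cube([200, 3600, 2650]);


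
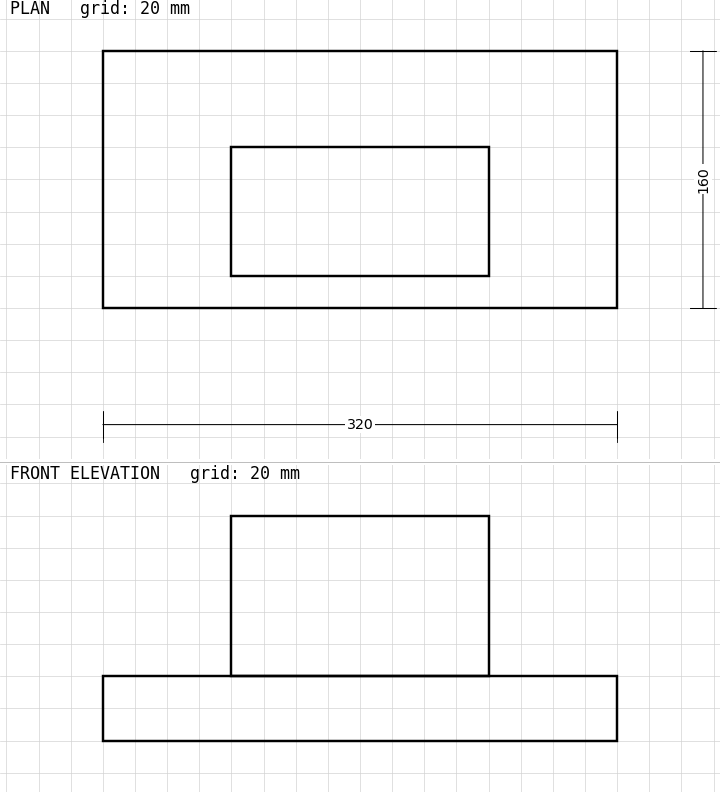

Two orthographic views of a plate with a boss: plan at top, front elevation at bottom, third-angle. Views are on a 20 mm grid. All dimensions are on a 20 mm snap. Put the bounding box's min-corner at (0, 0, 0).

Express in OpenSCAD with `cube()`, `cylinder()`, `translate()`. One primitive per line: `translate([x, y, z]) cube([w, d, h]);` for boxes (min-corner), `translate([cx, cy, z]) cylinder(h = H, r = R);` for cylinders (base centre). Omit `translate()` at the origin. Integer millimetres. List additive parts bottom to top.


cube([320, 160, 40]);
translate([80, 20, 40]) cube([160, 80, 100]);


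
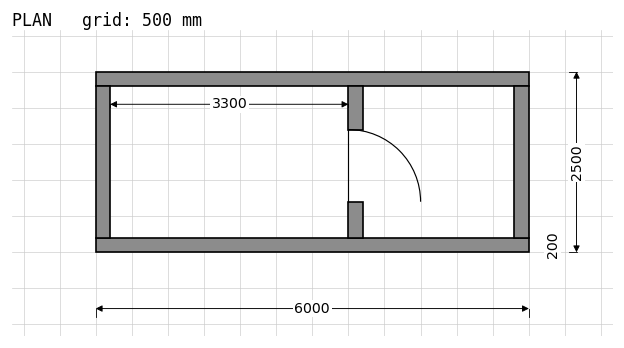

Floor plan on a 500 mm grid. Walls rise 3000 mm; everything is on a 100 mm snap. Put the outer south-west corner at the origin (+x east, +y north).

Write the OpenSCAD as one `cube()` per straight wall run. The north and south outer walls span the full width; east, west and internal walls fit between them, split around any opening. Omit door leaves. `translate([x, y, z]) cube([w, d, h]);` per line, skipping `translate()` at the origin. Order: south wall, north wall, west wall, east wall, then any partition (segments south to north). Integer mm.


cube([6000, 200, 3000]);
translate([0, 2300, 0]) cube([6000, 200, 3000]);
translate([0, 200, 0]) cube([200, 2100, 3000]);
translate([5800, 200, 0]) cube([200, 2100, 3000]);
translate([3500, 200, 0]) cube([200, 500, 3000]);
translate([3500, 1700, 0]) cube([200, 600, 3000]);


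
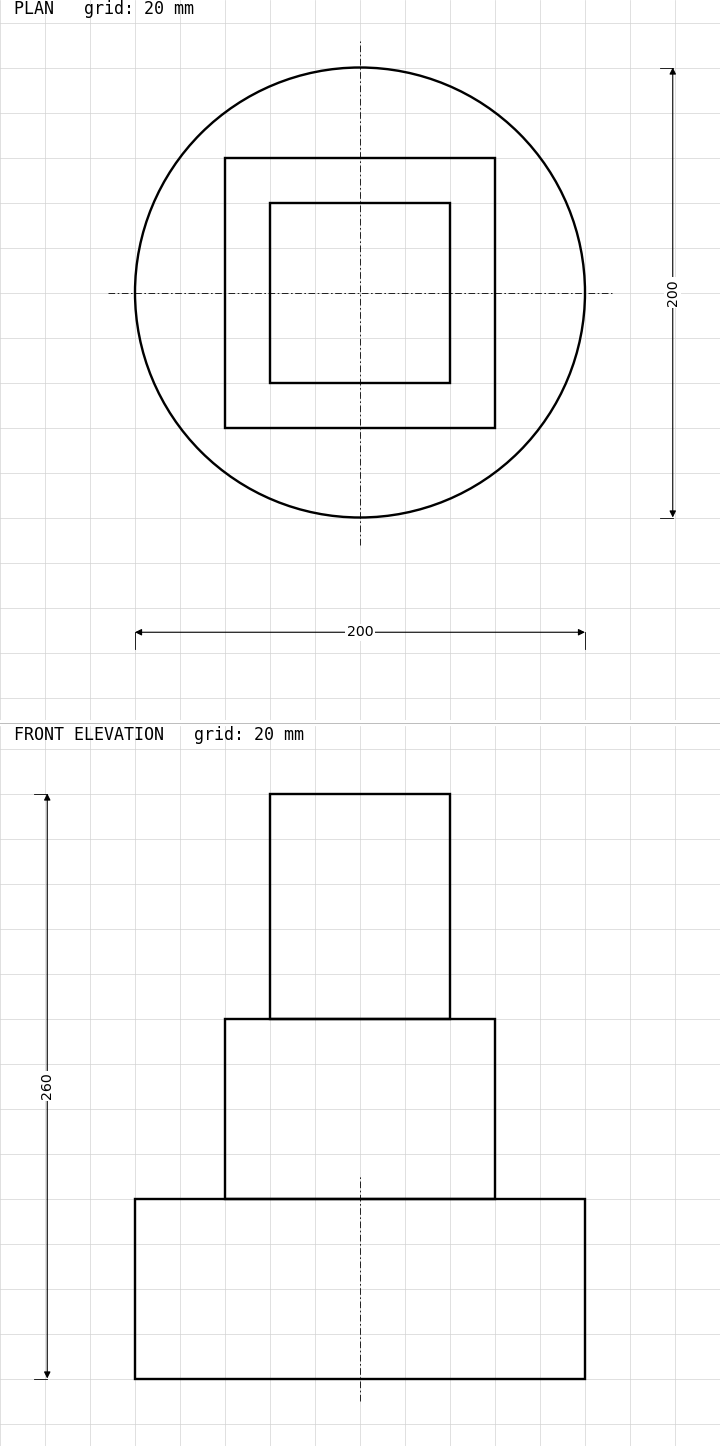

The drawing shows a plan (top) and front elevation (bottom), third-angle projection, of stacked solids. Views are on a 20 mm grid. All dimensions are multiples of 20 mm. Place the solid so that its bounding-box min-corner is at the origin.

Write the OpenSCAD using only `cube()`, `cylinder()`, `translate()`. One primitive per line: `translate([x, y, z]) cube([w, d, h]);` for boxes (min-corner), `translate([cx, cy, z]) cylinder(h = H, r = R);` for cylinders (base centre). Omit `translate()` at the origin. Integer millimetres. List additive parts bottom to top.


translate([100, 100, 0]) cylinder(h = 80, r = 100);
translate([40, 40, 80]) cube([120, 120, 80]);
translate([60, 60, 160]) cube([80, 80, 100]);


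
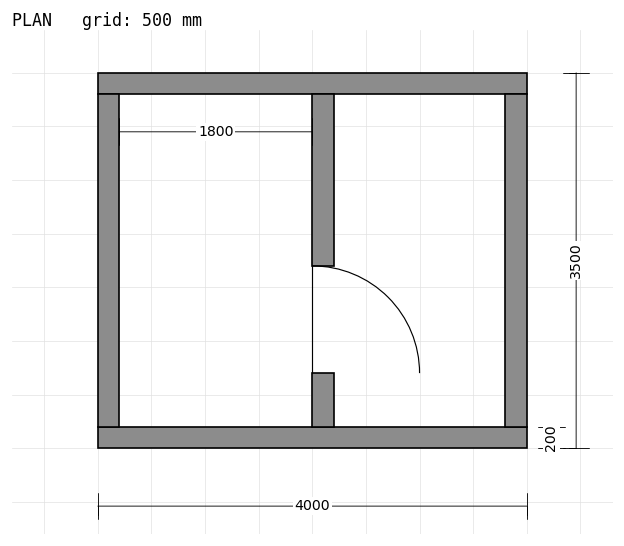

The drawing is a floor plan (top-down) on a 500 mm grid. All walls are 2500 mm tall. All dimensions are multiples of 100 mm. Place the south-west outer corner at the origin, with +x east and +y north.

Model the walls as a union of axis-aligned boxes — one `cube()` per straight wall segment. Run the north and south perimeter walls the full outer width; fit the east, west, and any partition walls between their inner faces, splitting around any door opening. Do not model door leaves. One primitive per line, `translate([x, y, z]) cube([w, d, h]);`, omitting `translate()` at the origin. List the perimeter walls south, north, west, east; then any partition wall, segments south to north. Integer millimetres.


cube([4000, 200, 2500]);
translate([0, 3300, 0]) cube([4000, 200, 2500]);
translate([0, 200, 0]) cube([200, 3100, 2500]);
translate([3800, 200, 0]) cube([200, 3100, 2500]);
translate([2000, 200, 0]) cube([200, 500, 2500]);
translate([2000, 1700, 0]) cube([200, 1600, 2500]);


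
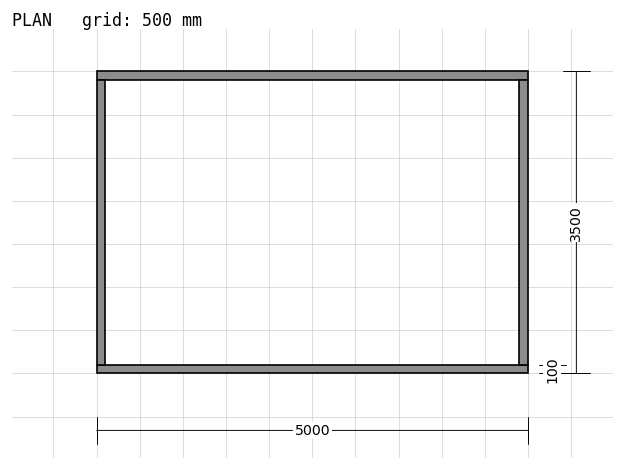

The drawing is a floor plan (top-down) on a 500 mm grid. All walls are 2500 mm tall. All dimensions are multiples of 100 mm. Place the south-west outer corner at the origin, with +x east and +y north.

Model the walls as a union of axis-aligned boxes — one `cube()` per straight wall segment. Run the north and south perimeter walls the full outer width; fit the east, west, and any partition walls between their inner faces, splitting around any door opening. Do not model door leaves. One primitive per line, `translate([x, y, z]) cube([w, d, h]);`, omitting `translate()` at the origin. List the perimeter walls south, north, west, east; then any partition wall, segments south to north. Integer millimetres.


cube([5000, 100, 2500]);
translate([0, 3400, 0]) cube([5000, 100, 2500]);
translate([0, 100, 0]) cube([100, 3300, 2500]);
translate([4900, 100, 0]) cube([100, 3300, 2500]);
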